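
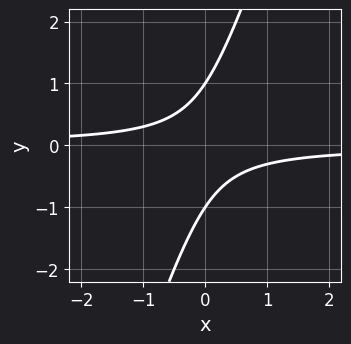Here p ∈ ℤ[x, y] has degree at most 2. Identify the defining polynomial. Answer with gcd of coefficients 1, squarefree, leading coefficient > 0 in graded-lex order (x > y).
First, the degree is 2 — the shape is more complex than any degree-1 curve.
Then, checking where it meets the axes: no x-intercept at any integer in the box; the y-axis gridline crossings are at y ∈ {-1, 1}.
Finally, together with the visible shape, these determine p as stated.

3*x*y - y^2 + 1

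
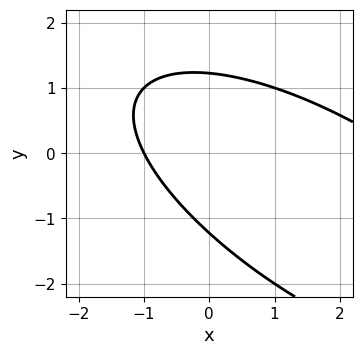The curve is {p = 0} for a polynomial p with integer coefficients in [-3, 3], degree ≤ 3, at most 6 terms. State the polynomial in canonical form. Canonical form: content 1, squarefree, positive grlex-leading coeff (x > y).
x^2 + 2*x*y + 2*y^2 - 2*x - 3

First, deg p = 2. The shape is more complex than any degree-1 curve.
Next, against the integer gridlines: it meets the x-axis at x = -1 (among the integer gridlines).
Finally, these observations pin down the coefficients.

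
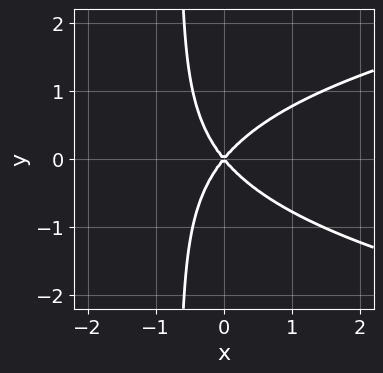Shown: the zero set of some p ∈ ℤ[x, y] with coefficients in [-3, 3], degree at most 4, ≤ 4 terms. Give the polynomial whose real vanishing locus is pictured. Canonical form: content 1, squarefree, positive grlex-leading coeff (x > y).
3*x*y^2 - 3*x^2 + 2*y^2

First, deg p = 3. No degree-2 curve has this shape.
Next, symmetries: mirror symmetry y ↦ −y ⇒ only even powers of y.
Then, from the visible intercepts: it meets the y-axis at y = 0 (among the integer gridlines); one x-axis crossing is at x = 0.
Finally, matching integer coefficients to the picture gives p.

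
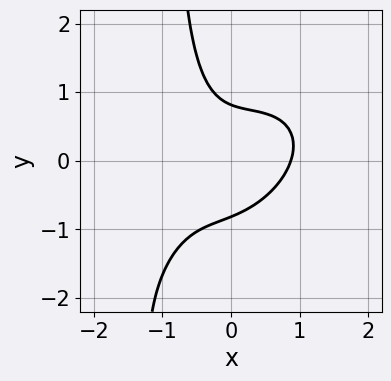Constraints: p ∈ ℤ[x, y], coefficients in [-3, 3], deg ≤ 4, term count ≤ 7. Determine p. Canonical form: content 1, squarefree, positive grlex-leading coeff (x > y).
3*x^3 - 3*x^2*y + 3*x*y^2 + 3*y^2 - 2

First, deg p = 3.
Finally, matching integer coefficients to the picture gives p.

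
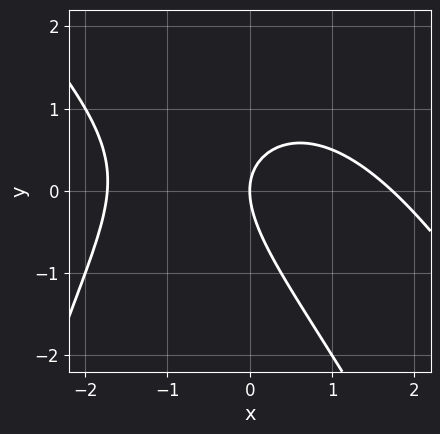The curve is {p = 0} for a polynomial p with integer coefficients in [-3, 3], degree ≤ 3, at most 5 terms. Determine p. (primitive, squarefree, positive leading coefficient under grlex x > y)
First, the degree is 3 — the shape is more complex than any degree-2 curve.
Next, from the visible intercepts: one x-axis crossing is at x = 0; it crosses the y-axis at the gridline y = 0.
Finally, together with the visible shape, these determine p as stated.

x^3 + x^2*y + 2*x*y + 2*y^2 - 3*x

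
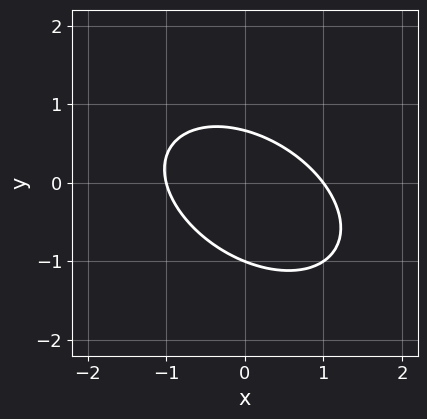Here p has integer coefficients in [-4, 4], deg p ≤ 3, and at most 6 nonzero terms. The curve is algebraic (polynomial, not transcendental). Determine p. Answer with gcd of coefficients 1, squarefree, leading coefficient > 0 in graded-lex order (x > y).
2*x^2 + 2*x*y + 3*y^2 + y - 2

First, the degree is 2 — a generic line meets the curve in up to 2 points.
Next, from the visible intercepts: the x-axis gridline crossings are at x ∈ {-1, 1}; it meets the y-axis at y = -1 (among the integer gridlines).
Finally, putting this together gives p.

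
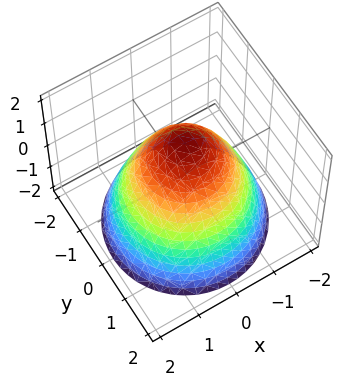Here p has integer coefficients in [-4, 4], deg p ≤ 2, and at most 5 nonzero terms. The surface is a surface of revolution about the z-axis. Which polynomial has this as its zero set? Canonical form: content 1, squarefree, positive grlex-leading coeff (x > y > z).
1. The degree is 2 — no degree-1 surface has this shape.
2. Symmetries: the surface is invariant under rotation about z: p = q(x² + y², z).
3. Against the integer gridlines: a circular section at z = 0 has radius between 1 and 2.
4. These observations pin down the coefficients.

2*x^2 + 2*y^2 + 2*z - 3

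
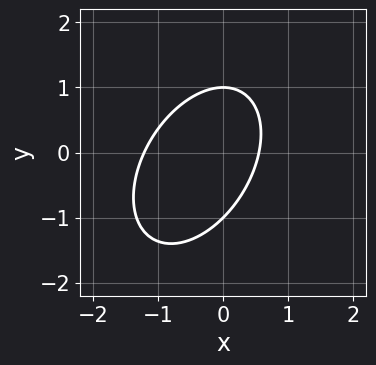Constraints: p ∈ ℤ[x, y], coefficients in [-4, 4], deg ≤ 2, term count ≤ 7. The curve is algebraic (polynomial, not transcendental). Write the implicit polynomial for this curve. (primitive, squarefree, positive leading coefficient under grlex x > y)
First, the degree is 2 — the shape is more complex than any degree-1 curve.
Then, against the integer gridlines: among the integer gridlines, it crosses the y-axis at y ∈ {-1, 1}.
Finally, fitting integer coefficients to these (and the overall shape) gives p.

3*x^2 - 2*x*y + 2*y^2 + 2*x - 2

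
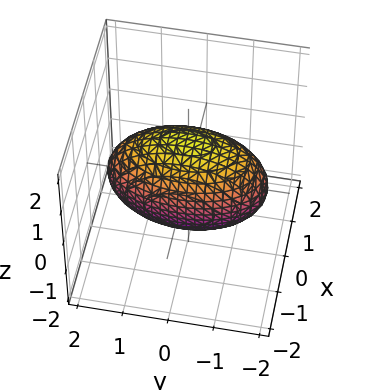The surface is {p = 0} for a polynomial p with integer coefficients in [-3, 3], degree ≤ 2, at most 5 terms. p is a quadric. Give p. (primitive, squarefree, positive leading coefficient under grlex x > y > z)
3*x^2 + y^2 + 2*z^2 - 3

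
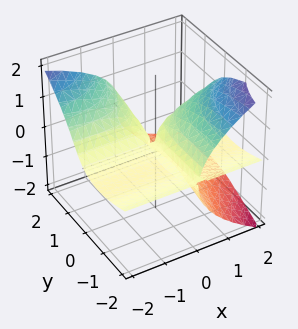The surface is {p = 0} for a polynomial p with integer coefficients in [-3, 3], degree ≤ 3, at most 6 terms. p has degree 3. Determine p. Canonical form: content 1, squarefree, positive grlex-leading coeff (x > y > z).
x*y^2 + 2*x*y*z + 3*z^3 + 2*x*y - 3*x*z

First, degree: the shape is more complex than any degree-2 surface, so deg p = 3.
Then, checking where it meets the axes: every point of the y-axis in the box is on the surface; every point of the x-axis in the box is on the surface; one z-axis crossing is at z = 0.
Finally, putting this together gives p.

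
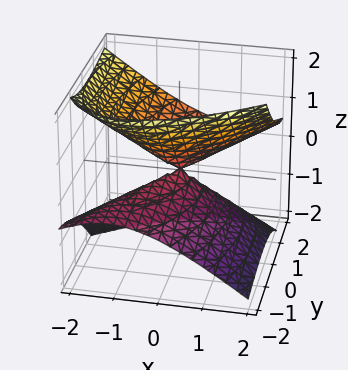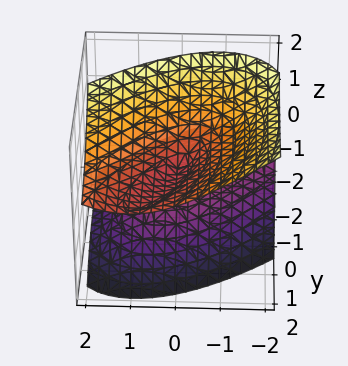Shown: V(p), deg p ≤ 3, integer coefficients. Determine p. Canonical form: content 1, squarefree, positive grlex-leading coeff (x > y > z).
2*x^2 - 2*x*y + y^2 - 3*y*z - 3*z^2

1. The degree is 2 — the shape is more complex than any degree-1 surface.
2. Observable constraints: it meets the z-axis at z = 0 (among the integer gridlines); it meets the y-axis at y = 0 (among the integer gridlines); one x-axis crossing is at x = 0.
3. The integer polynomial consistent with all of this is the stated p.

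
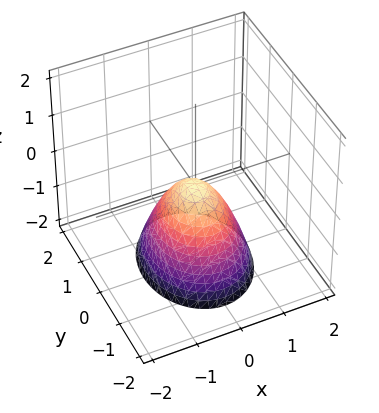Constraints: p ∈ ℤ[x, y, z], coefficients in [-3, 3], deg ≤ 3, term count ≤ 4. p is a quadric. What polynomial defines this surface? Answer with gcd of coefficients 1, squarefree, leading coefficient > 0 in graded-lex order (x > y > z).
(a) Degree: a single bowl opening along one axis; a quadric, so deg p = 2.
(b) Symmetries: mirror symmetry x ↦ −x ⇒ only even powers of x; mirror symmetry y ↦ −y ⇒ only even powers of y.
(c) Reading off the gridlines: one y-axis crossing is at y = 0; one x-axis crossing is at x = 0; it crosses the z-axis at the gridline z = 0.
(d) Fitting integer coefficients to these (and the overall shape) gives p.

3*x^2 + 2*y^2 + 2*z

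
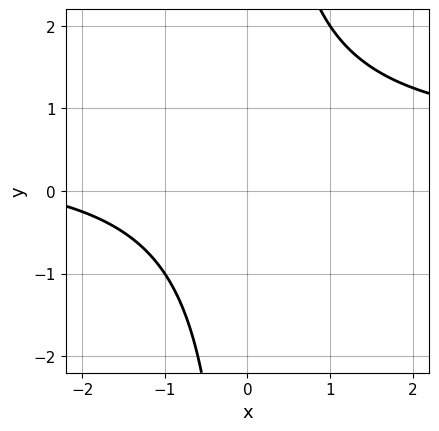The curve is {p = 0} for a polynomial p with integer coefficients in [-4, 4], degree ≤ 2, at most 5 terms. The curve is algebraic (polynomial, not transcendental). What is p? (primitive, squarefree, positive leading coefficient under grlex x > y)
(a) The degree is 2 — no degree-1 curve has this shape.
(b) Observable constraints: it misses every integer gridline on the y-axis; the curve avoids every integer x-axis point in the box.
(c) Matching integer coefficients to the picture gives p.

2*x*y - x - 3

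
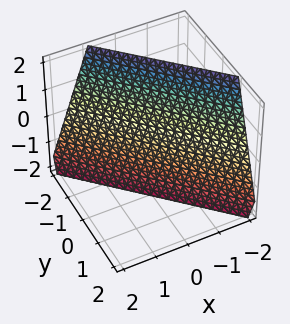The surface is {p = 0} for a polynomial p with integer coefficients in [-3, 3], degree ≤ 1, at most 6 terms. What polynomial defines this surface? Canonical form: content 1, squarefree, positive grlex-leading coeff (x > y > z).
3*x + 3*y + z + 2

deg p = 1. The surface is flat (a plane).
Against the integer gridlines: one z-axis crossing is at z = -2.
Fitting integer coefficients to these (and the overall shape) gives p.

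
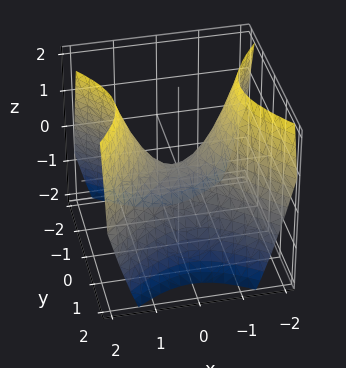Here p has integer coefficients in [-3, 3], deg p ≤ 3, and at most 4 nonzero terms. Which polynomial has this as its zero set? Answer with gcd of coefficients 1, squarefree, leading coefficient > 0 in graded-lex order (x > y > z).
The degree is 2 — a saddle surface; a quadric.
Symmetries: the x ↦ −x reflection is a symmetry, so x appears only in even powers; the y ↦ −y reflection is a symmetry, so y appears only in even powers.
Observable constraints: it crosses the z-axis at the gridline z = 0; it meets the y-axis at y = 0 (among the integer gridlines); one x-axis crossing is at x = 0.
Solving for integer coefficients yields p as stated.

x^2 - y^2 - z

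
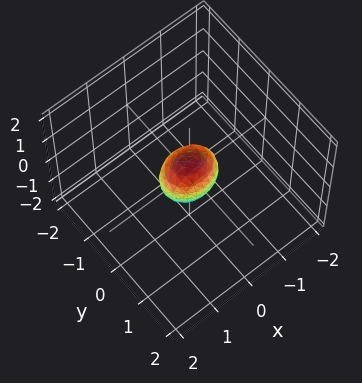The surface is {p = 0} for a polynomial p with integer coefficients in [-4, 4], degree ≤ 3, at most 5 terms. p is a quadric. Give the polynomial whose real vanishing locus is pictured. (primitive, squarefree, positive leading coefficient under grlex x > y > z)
First, the degree is 2 — a closed, bounded, convex surface; a quadric.
Then, symmetries: the x ↦ −x reflection is a symmetry, so x appears only in even powers; the z ↦ −z reflection is a symmetry, so z appears only in even powers; it's symmetric under y → −y, forcing even powers of y.
Finally, putting this together gives p.

2*x^2 + 3*y^2 + 2*z^2 - 1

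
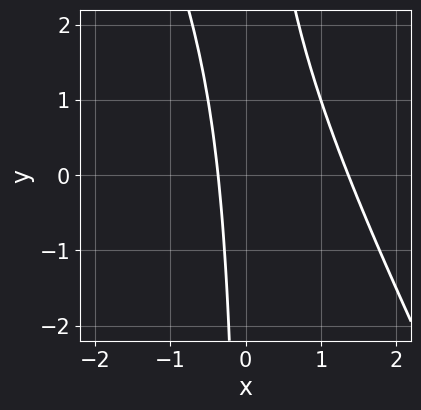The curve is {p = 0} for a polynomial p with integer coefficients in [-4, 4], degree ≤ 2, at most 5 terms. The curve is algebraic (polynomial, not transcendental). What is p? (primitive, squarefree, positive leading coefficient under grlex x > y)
2*x^2 + x*y - 2*x - 1

First, deg p = 2. The shape is more complex than any degree-1 curve.
Then, observable constraints: the curve avoids every integer y-axis point in the box.
Finally, assembling these constraints gives the stated polynomial.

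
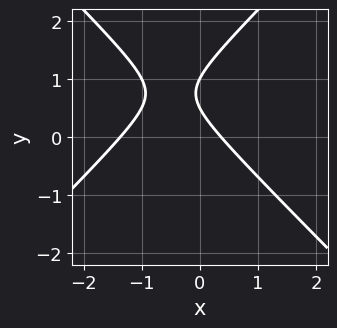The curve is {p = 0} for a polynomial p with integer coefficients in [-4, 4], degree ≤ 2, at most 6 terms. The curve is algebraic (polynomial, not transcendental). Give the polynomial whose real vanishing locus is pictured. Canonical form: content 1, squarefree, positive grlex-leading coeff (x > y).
2*x^2 - 2*y^2 + 2*x + 3*y - 1

1. Degree: no degree-1 curve has this shape, so deg p = 2.
2. Checking where it meets the axes: it meets the y-axis at y = 1 (among the integer gridlines).
3. Solving for integer coefficients yields p as stated.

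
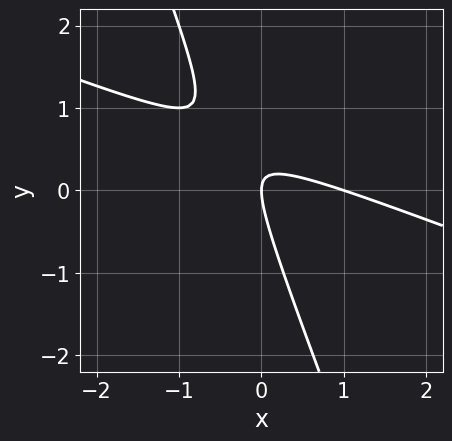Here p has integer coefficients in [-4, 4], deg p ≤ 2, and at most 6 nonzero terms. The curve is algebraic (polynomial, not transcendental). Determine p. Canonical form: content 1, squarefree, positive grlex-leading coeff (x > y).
x^2 + 3*x*y + y^2 - x

First, the degree is 2 — no degree-1 curve has this shape.
Then, from the axis intercepts and sections: it meets the y-axis at y = 0 (among the integer gridlines); the x-axis gridline crossings are at x ∈ {0, 1}.
Finally, the integer polynomial consistent with all of this is the stated p.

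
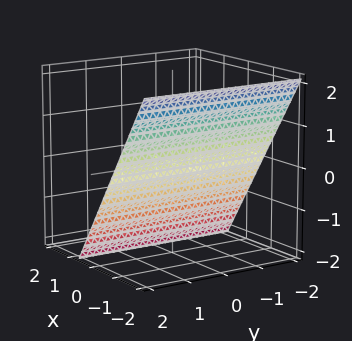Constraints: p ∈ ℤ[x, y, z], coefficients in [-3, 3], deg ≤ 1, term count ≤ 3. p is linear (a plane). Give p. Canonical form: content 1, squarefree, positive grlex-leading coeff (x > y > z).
3*x + 2*z + 2

First, the degree is 1 — every cross-section is a straight line — this is a plane.
Then, against the integer gridlines: it misses every integer gridline on the y-axis; it crosses the z-axis at the gridline z = -1.
Finally, together with the visible shape, these determine p as stated.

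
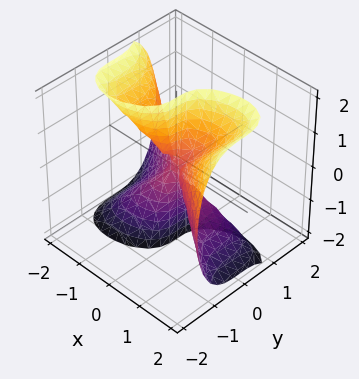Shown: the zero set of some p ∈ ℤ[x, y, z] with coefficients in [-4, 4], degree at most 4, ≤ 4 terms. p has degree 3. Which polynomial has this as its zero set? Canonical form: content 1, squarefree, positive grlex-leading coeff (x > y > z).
x^3 - x*z^2 + 3*y^3

(a) The degree is 3 — a generic line meets the surface in up to 3 points.
(b) Reading off the gridlines: one y-axis crossing is at y = 0; it crosses the x-axis at the gridline x = 0; the visible z-axis segment lies entirely on the surface.
(c) Matching integer coefficients to the picture gives p.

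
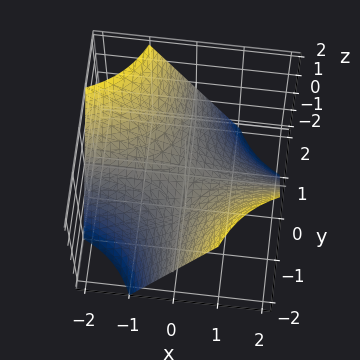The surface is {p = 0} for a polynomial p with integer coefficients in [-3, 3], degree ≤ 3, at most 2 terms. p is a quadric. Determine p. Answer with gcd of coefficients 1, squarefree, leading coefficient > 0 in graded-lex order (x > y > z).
x*y + z

1. The degree is 2 — a saddle surface; a quadric.
2. From the axis intercepts and sections: the visible x-axis segment lies entirely on the surface; it meets the z-axis at z = 0 (among the integer gridlines); every point of the y-axis in the box is on the surface.
3. Together with the visible shape, these determine p as stated.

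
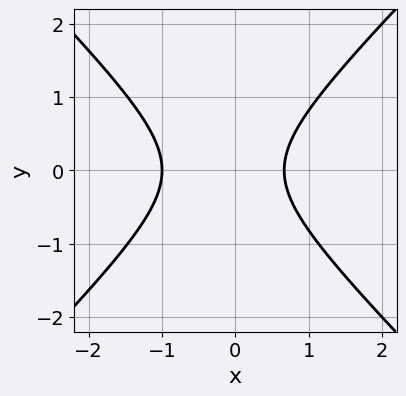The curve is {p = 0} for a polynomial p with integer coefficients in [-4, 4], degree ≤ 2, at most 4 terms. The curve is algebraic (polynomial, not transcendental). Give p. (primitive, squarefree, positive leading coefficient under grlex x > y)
The degree is 2 — a generic line meets the curve in up to 2 points.
Symmetries: the y ↦ −y reflection is a symmetry, so y appears only in even powers.
From the visible intercepts: no y-intercept at any integer in the box; it crosses the x-axis at the gridline x = -1.
Solving for integer coefficients yields p as stated.

3*x^2 - 3*y^2 + x - 2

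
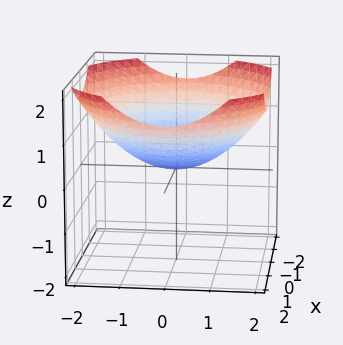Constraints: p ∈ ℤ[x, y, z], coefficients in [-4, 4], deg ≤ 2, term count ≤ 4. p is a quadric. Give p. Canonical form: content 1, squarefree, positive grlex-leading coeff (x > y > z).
(a) deg p = 2. A single bowl opening along one axis; a quadric.
(b) Symmetries: every cross-section ⟂ z is a circle, so x, y appear only via x² + y².
(c) Against the integer gridlines: one x-axis crossing is at x = 0; it meets the z-axis at z = 0 (among the integer gridlines); a circular section at z = 1 has radius between 1 and 2.
(d) Matching integer coefficients to the picture gives p.

x^2 + y^2 - 3*z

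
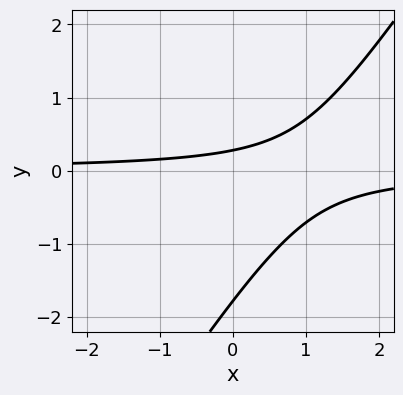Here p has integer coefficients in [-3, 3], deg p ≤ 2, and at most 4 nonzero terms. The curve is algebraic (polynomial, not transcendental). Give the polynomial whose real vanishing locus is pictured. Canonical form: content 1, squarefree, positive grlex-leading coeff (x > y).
3*x*y - 2*y^2 - 3*y + 1

First, deg p = 2. No degree-1 curve has this shape.
Next, reading off the gridlines: it misses every integer gridline on the x-axis.
Finally, the integer polynomial consistent with all of this is the stated p.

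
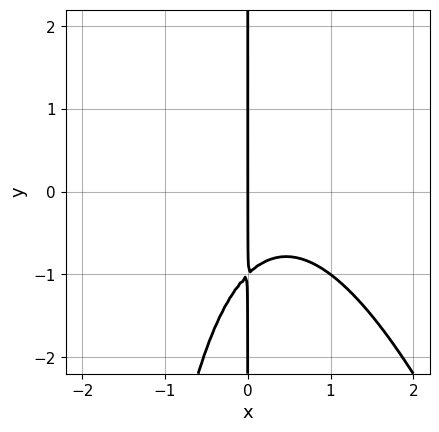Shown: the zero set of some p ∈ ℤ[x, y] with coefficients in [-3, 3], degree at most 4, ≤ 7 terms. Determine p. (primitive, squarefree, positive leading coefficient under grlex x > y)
3*x^3 + x^2*y - 2*x^2 + 3*x*y + 3*x

deg p = 3. A generic line meets the curve in up to 3 points.
Reading off the gridlines: one x-axis crossing is at x = 0; every point of the y-axis in the box is on the curve.
Putting this together gives p.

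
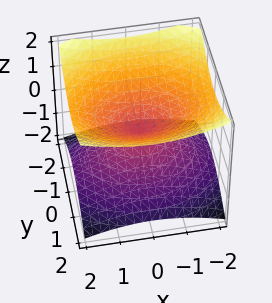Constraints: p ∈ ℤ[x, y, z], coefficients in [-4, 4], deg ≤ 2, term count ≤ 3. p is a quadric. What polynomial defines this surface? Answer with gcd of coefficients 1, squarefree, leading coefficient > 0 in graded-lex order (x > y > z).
(a) Degree: two nappes meeting at a single point; a quadric, so deg p = 2.
(b) Symmetries: the z ↦ −z reflection is a symmetry, so z appears only in even powers; it's symmetric under x → −x, forcing even powers of x; the y ↦ −y reflection is a symmetry, so y appears only in even powers.
(c) Observable constraints: it meets the z-axis at z = 0 (among the integer gridlines); one y-axis crossing is at y = 0.
(d) Matching integer coefficients to the picture gives p.

x^2 + 2*y^2 - 3*z^2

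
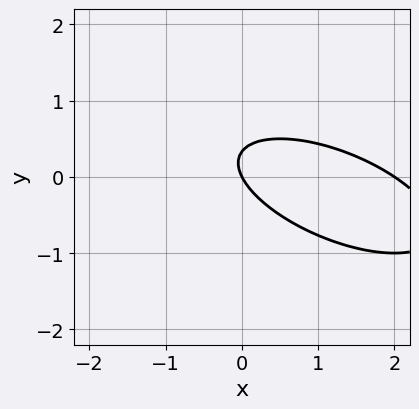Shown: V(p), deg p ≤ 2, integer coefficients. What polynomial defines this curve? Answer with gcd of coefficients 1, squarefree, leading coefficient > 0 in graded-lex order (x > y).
(a) The degree is 2 — no degree-1 curve has this shape.
(b) From the visible intercepts: the x-axis gridline crossings are at x ∈ {0, 2}; one y-axis crossing is at y = 0.
(c) These observations pin down the coefficients.

x^2 + 2*x*y + 3*y^2 - 2*x - y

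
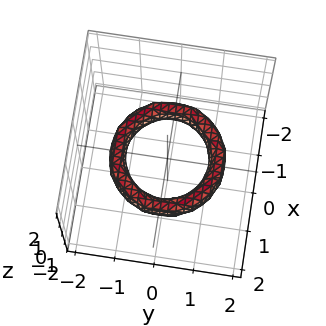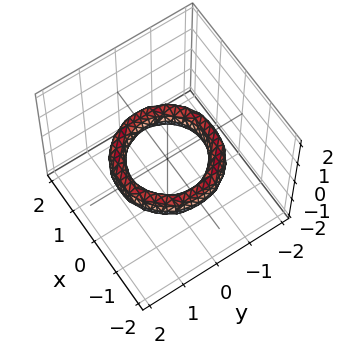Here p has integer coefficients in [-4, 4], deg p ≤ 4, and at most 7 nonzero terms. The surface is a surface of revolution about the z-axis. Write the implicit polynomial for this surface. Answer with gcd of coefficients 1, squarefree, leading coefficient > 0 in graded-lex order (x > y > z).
x^4 + 2*x^2*y^2 + y^4 - 3*x^2 - 3*y^2 + 2*z^2 + 2

First, deg p = 4. A generic line meets the surface in up to 4 points.
Next, symmetry: the z-axis is an axis of rotation, so x and y enter only as x² + y².
Next, reading off the gridlines: among the integer gridlines, it crosses the y-axis at y ∈ {-1, 1}; it misses every integer gridline on the z-axis; a circular section at z = 0 has radius exactly 1; the x-axis gridline crossings are at x ∈ {-1, 1}.
Finally, fitting integer coefficients to these (and the overall shape) gives p.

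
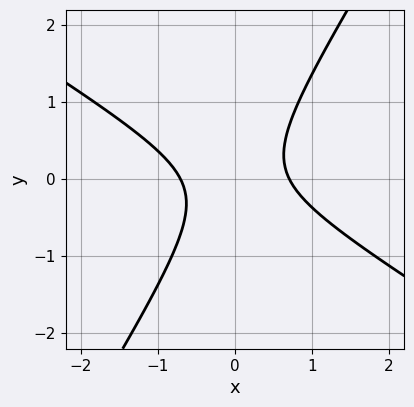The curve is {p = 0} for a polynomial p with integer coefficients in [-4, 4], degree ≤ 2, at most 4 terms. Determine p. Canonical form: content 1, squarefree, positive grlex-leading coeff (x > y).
First, the degree is 2 — no degree-1 curve has this shape.
Then, observable constraints: no y-intercept at any integer in the box.
Finally, assembling these constraints gives the stated polynomial.

2*x^2 + 2*x*y - 2*y^2 - 1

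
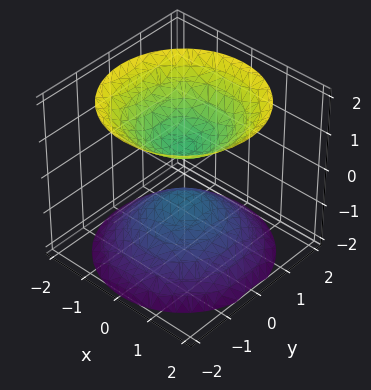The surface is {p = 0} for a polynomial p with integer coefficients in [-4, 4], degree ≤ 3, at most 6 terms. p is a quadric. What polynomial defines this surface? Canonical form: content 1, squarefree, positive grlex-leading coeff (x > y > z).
First, I count 2 distinct pieces. They look like related sheets of one shape, so recover p as a whole.
Then, the degree is 2 — two separate bowl-shaped sheets opening away from each other; a quadric.
Next, symmetries: mirror symmetry z ↦ −z ⇒ only even powers of z; rotational symmetry about the z-axis ⇒ p depends on x, y only through x² + y².
Then, observable constraints: a circular section at z = -1 has radius between 0 and 1; it misses every integer gridline on the x-axis; the surface avoids every integer y-axis point in the box.
Finally, matching integer coefficients to the picture gives p.

2*x^2 + 2*y^2 - 2*z^2 + 1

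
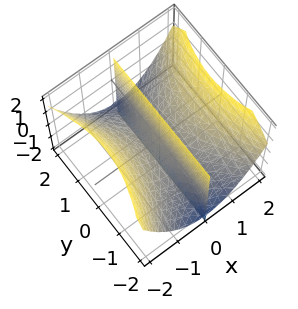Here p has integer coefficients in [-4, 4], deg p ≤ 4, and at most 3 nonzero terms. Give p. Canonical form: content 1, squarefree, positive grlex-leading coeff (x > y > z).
2*x^3 - x*y^2 - 3*x*z

1. I count 2 distinct pieces. They look like related sheets of one shape, so recover p as a whole.
2. The degree is 3 — the shape is more complex than any degree-2 surface.
3. Reading off the gridlines: it crosses the x-axis at the gridline x = 0; the visible y-axis segment lies entirely on the surface; every point of the z-axis in the box is on the surface.
4. Solving for integer coefficients yields p as stated.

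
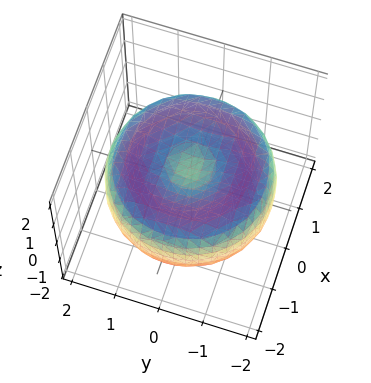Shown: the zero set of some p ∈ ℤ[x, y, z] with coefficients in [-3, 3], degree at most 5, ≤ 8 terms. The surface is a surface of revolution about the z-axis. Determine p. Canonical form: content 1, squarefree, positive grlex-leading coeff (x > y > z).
(a) Degree: no degree-3 surface has this shape, so deg p = 4.
(b) Symmetries: the z-axis is an axis of rotation, so x and y enter only as x² + y².
(c) Reading off the gridlines: a circular section at z = -1 has radius exactly 1.
(d) Solving for integer coefficients yields p as stated.

x^4 + 2*x^2*y^2 + y^4 - 3*x^2 - 3*y^2 + 3*z^2 - 1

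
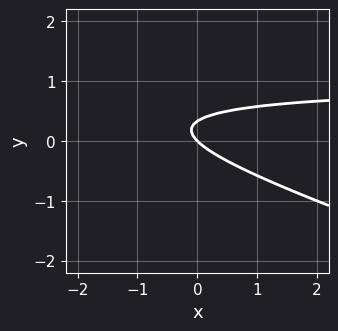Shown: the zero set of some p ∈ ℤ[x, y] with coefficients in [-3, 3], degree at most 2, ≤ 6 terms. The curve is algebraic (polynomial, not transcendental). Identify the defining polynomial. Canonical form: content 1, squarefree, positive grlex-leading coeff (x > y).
(a) deg p = 2. The shape is more complex than any degree-1 curve.
(b) Checking where it meets the axes: it crosses the x-axis at the gridline x = 0; one y-axis crossing is at y = 0.
(c) Assembling these constraints gives the stated polynomial.

x*y + 3*y^2 - x - y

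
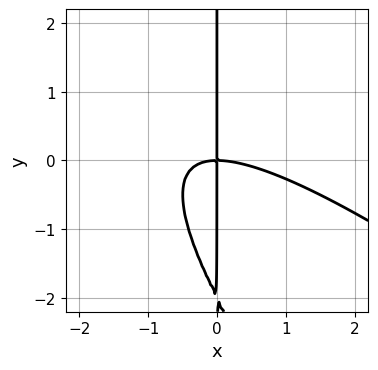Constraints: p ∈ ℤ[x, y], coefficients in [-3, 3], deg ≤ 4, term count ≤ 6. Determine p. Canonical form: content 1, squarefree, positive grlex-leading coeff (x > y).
1. deg p = 3. A generic line meets the curve in up to 3 points.
2. Checking where it meets the axes: it meets the x-axis at x = 0 (among the integer gridlines); every point of the y-axis in the box is on the curve.
3. These observations pin down the coefficients.

x^3 + 2*x^2*y + x*y^2 + 2*x*y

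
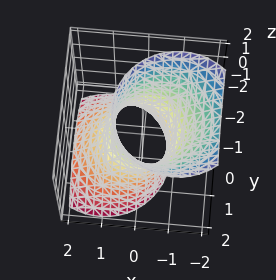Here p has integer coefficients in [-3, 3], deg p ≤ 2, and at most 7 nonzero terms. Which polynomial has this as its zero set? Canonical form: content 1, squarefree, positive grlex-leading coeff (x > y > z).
deg p = 2. A generic line meets the surface in up to 2 points.
Checking where it meets the axes: the y-axis gridline crossings are at y ∈ {-1, 1}; among the integer gridlines, it crosses the x-axis at x ∈ {-1, 1}; the surface avoids every integer z-axis point in the box.
These observations pin down the coefficients.

3*x^2 + 3*x*z + 3*y^2 - z^2 - 3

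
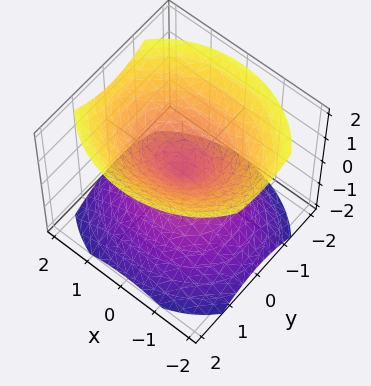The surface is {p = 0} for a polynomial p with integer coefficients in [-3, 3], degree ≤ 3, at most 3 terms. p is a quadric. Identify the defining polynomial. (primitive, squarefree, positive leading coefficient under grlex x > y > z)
There are 2 components. They look like related sheets of one shape, so recover p as a whole.
The degree is 2 — a double cone through the origin; a quadric.
Symmetries: the x ↦ −x reflection is a symmetry, so x appears only in even powers; the z ↦ −z reflection is a symmetry, so z appears only in even powers; the y ↦ −y reflection is a symmetry, so y appears only in even powers.
Reading off the gridlines: one y-axis crossing is at y = 0; it crosses the z-axis at the gridline z = 0.
Solving for integer coefficients yields p as stated.

2*x^2 + 3*y^2 - 3*z^2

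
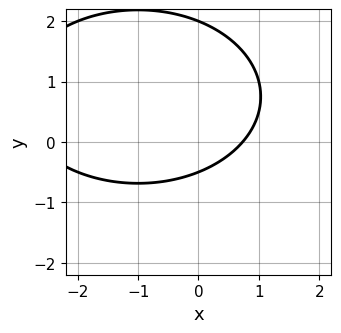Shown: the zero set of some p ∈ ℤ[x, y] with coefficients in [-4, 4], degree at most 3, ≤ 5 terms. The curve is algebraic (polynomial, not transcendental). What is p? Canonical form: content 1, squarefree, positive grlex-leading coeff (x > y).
x^2 + 2*y^2 + 2*x - 3*y - 2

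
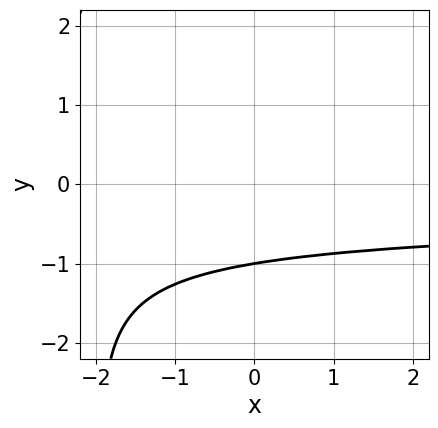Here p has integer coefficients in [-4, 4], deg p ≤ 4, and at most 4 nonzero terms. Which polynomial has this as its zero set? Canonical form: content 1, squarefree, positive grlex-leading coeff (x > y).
First, the degree is 4 — no degree-3 curve has this shape.
Next, checking where it meets the axes: it crosses the y-axis at the gridline y = -1; no x-intercept at any integer in the box.
Finally, these observations pin down the coefficients.

x*y^3 + 2*y^3 + 2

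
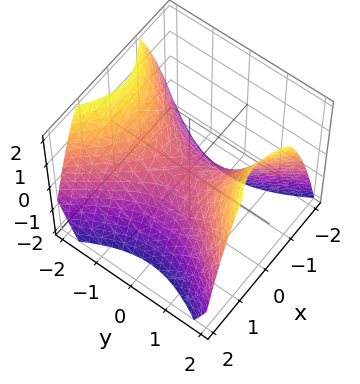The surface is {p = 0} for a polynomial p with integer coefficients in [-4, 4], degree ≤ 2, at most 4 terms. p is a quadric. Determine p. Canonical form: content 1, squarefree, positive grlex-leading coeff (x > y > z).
3*x^2 - 2*y^2 + 3*z

First, deg p = 2.
Next, symmetries: mirror symmetry y ↦ −y ⇒ only even powers of y; it's symmetric under x → −x, forcing even powers of x.
Next, against the integer gridlines: it meets the z-axis at z = 0 (among the integer gridlines); it meets the x-axis at x = 0 (among the integer gridlines).
Finally, these observations pin down the coefficients.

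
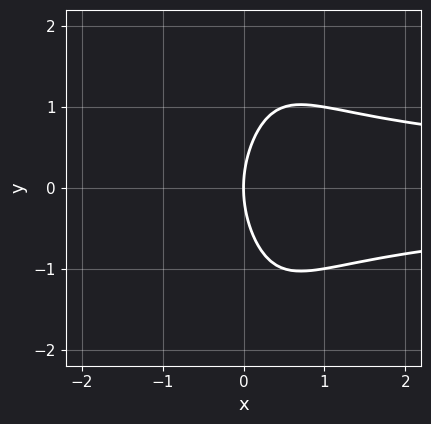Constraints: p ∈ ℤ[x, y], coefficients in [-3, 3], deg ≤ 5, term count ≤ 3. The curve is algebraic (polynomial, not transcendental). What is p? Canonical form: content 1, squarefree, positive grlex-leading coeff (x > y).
(a) Degree: a generic line meets the curve in up to 4 points, so deg p = 4.
(b) Symmetries: it's symmetric under y → −y, forcing even powers of y.
(c) Reading off the gridlines: it crosses the y-axis at the gridline y = 0; one x-axis crossing is at x = 0.
(d) The integer polynomial consistent with all of this is the stated p.

2*x^2*y^2 + y^2 - 3*x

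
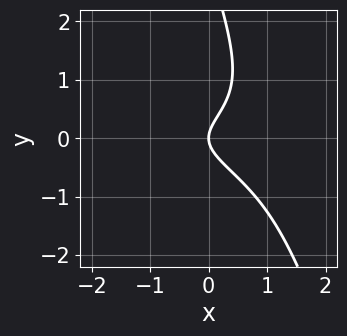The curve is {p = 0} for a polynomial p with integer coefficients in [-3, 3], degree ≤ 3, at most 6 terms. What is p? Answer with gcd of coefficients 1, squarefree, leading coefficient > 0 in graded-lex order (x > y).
3*x*y^2 + y^3 - 3*y^2 + 2*x

1. deg p = 3. The shape is more complex than any degree-2 curve.
2. Reading off the gridlines: it meets the x-axis at x = 0 (among the integer gridlines); it crosses the y-axis at the gridline y = 0.
3. Putting this together gives p.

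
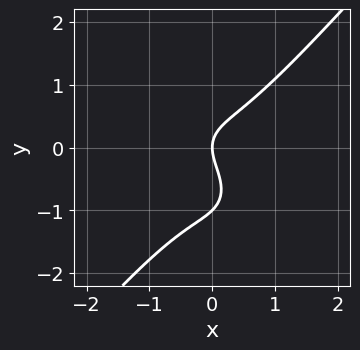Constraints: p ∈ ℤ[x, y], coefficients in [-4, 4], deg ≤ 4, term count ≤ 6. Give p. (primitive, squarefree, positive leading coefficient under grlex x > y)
3*x^3 - 2*y^3 - 2*y^2 + 2*x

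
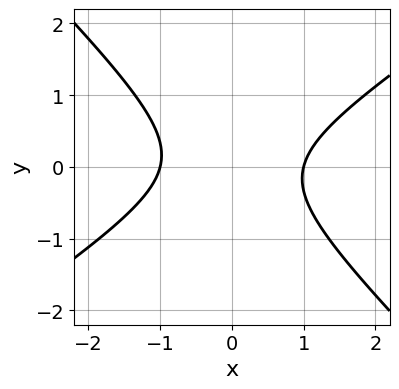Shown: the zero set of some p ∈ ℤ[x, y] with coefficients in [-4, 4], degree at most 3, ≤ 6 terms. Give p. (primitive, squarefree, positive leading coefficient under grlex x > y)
2*x^2 - x*y - 3*y^2 - 2

1. Degree: a generic line meets the curve in up to 2 points, so deg p = 2.
2. Against the integer gridlines: it misses every integer gridline on the y-axis; among the integer gridlines, it crosses the x-axis at x ∈ {-1, 1}.
3. Putting this together gives p.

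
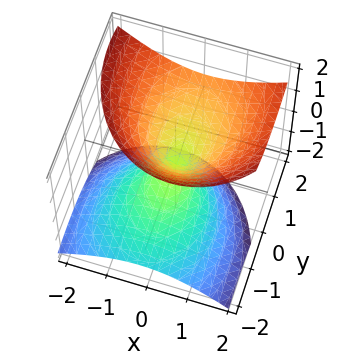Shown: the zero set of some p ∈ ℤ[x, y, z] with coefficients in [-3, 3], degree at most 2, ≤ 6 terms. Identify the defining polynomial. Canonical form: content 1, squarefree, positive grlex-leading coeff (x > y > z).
3*x^2 - x*z + 2*y^2 - 3*y*z - 3*z^2

1. The degree is 2 — the shape is more complex than any degree-1 surface.
2. Observable constraints: it crosses the z-axis at the gridline z = 0; it crosses the y-axis at the gridline y = 0; it crosses the x-axis at the gridline x = 0.
3. Putting this together gives p.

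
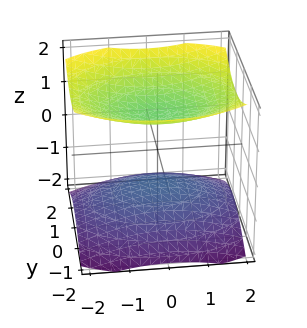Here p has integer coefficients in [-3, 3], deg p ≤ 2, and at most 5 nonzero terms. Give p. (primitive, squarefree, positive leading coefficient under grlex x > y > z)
x^2 + 2*y^2 - 3*z^2 + 3

First, there are 2 components. Treating them together as one polynomial.
Then, the degree is 2 — two sheets facing apart; a quadric.
Then, symmetries: the x ↦ −x reflection is a symmetry, so x appears only in even powers; the z ↦ −z reflection is a symmetry, so z appears only in even powers; it's symmetric under y → −y, forcing even powers of y.
Next, checking where it meets the axes: no y-intercept at any integer in the box; no x-intercept at any integer in the box.
Finally, matching integer coefficients to the picture gives p. Check: (0, 0, -1) on the z-axis lies on the surface, and p(0, 0, -1) = 0. ✓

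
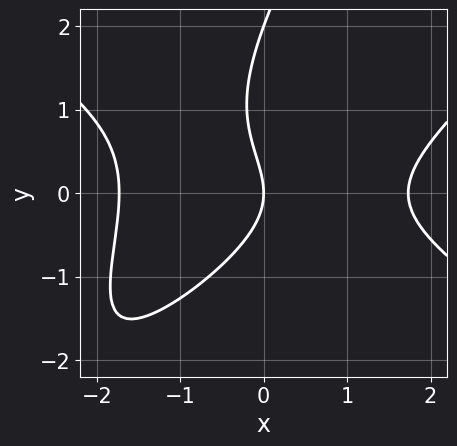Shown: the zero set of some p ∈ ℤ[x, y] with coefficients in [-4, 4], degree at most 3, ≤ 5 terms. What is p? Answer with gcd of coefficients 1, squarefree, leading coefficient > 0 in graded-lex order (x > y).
x^3 - 2*x*y^2 + y^3 - 2*y^2 - 3*x

1. deg p = 3.
2. Observable constraints: one x-axis crossing is at x = 0; the y-axis gridline crossings are at y ∈ {0, 2}.
3. These observations pin down the coefficients.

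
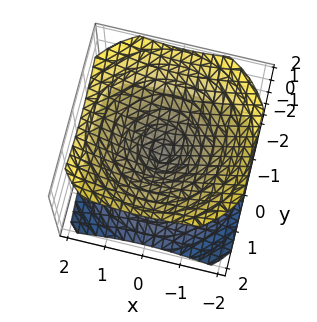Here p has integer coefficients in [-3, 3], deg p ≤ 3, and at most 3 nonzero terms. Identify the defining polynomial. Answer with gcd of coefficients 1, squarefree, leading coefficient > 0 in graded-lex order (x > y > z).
(a) The picture has 2 separate pieces.
(b) deg p = 2.
(c) Symmetries: the z-axis is an axis of rotation, so x and y enter only as x² + y²; it's symmetric under z → −z, forcing even powers of z.
(d) From the visible intercepts: one x-axis crossing is at x = 0; it crosses the y-axis at the gridline y = 0; it crosses the z-axis at the gridline z = 0.
(e) Putting this together gives p.

2*x^2 + 2*y^2 - 3*z^2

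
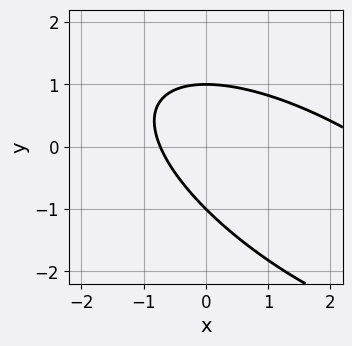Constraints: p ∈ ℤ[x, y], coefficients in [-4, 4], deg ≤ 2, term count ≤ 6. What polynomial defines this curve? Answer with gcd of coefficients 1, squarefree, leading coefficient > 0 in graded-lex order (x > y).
(a) The degree is 2 — no degree-1 curve has this shape.
(b) From the visible intercepts: the y-axis gridline crossings are at y ∈ {-1, 1}.
(c) Matching integer coefficients to the picture gives p.

x^2 + 2*x*y + 2*y^2 - 2*x - 2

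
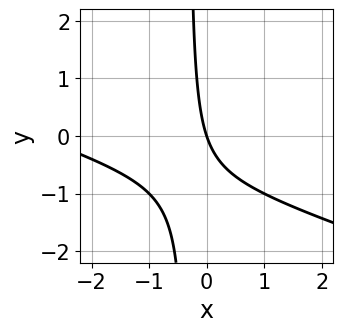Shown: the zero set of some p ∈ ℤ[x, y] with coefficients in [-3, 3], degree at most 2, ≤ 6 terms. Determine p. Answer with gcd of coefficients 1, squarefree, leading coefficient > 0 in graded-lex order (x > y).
(a) deg p = 2. No degree-1 curve has this shape.
(b) Reading off the gridlines: one x-axis crossing is at x = 0; it meets the y-axis at y = 0 (among the integer gridlines).
(c) Assembling these constraints gives the stated polynomial.

x^2 + 3*x*y + 3*x + y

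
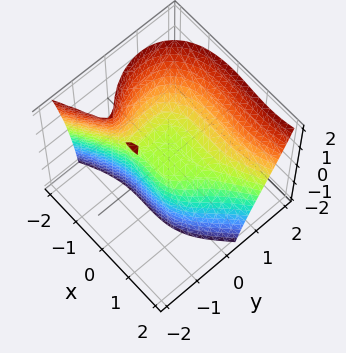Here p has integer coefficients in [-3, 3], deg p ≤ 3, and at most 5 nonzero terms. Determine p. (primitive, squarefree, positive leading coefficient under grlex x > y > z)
x^3 - x^2*y - 2*y^3 + 3*y*z + 2*z

1. The degree is 3 — a generic line meets the surface in up to 3 points.
2. Reading off the gridlines: one z-axis crossing is at z = 0; one y-axis crossing is at y = 0.
3. Assembling these constraints gives the stated polynomial.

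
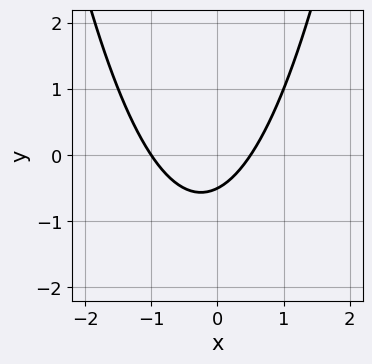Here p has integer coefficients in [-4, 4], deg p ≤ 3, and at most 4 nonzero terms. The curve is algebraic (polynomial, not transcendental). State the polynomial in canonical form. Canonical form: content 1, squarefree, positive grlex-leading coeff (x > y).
1. Degree: no degree-1 curve has this shape, so deg p = 2.
2. Against the integer gridlines: it crosses the x-axis at the gridline x = -1.
3. Together with the visible shape, these determine p as stated.

2*x^2 + x - 2*y - 1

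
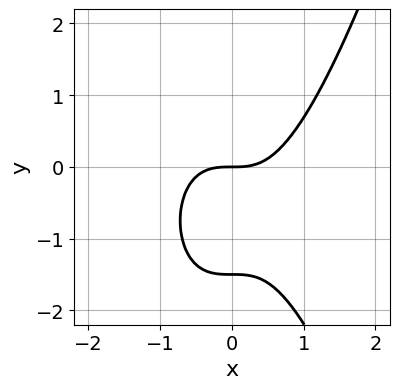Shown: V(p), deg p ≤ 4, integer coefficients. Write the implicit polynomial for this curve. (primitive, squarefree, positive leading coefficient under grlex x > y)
3*x^3 - 2*y^2 - 3*y

1. Degree: a generic line meets the curve in up to 3 points, so deg p = 3.
2. Against the integer gridlines: it crosses the y-axis at the gridline y = 0; one x-axis crossing is at x = 0.
3. Fitting integer coefficients to these (and the overall shape) gives p.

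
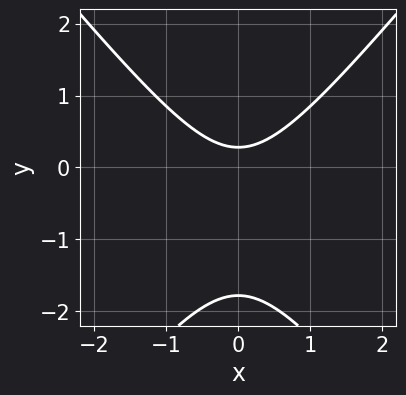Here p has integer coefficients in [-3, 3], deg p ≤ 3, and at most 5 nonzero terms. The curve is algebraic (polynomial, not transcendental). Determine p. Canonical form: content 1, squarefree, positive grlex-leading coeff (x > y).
3*x^2 - 2*y^2 - 3*y + 1

Degree: no degree-1 curve has this shape, so deg p = 2.
Symmetries: it's symmetric under x → −x, forcing even powers of x.
Reading off the gridlines: no x-intercept at any integer in the box.
Fitting integer coefficients to these (and the overall shape) gives p.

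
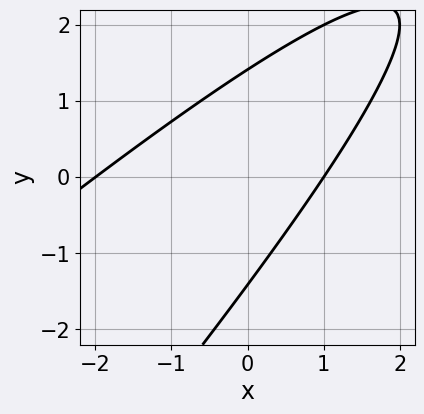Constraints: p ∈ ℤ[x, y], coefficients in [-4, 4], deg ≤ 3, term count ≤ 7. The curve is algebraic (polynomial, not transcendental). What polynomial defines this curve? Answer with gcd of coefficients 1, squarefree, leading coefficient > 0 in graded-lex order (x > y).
x^2 - 2*x*y + y^2 + x - 2

(a) deg p = 2. A generic line meets the curve in up to 2 points.
(b) From the visible intercepts: the x-axis gridline crossings are at x ∈ {-2, 1}.
(c) Solving for integer coefficients yields p as stated.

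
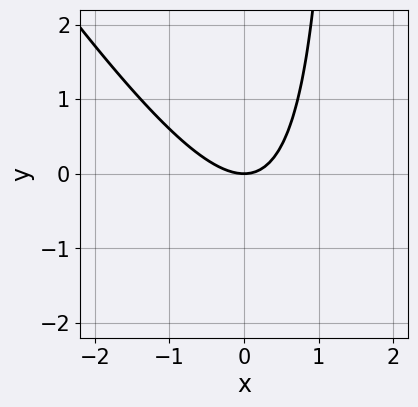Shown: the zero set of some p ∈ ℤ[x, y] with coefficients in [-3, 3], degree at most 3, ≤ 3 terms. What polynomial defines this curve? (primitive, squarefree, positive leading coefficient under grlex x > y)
3*x^2 + 2*x*y - 3*y

1. The degree is 2 — the shape is more complex than any degree-1 curve.
2. From the visible intercepts: it crosses the y-axis at the gridline y = 0; one x-axis crossing is at x = 0.
3. Solving for integer coefficients yields p as stated.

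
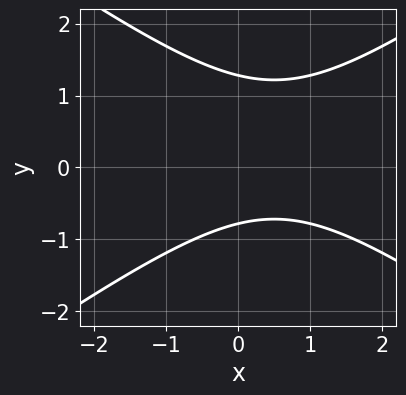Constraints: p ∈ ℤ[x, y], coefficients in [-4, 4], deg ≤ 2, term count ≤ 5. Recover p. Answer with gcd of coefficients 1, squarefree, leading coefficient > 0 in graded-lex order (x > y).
x^2 - 2*y^2 - x + y + 2

1. The degree is 2 — no degree-1 curve has this shape.
2. Reading off the gridlines: it misses every integer gridline on the x-axis.
3. These observations pin down the coefficients.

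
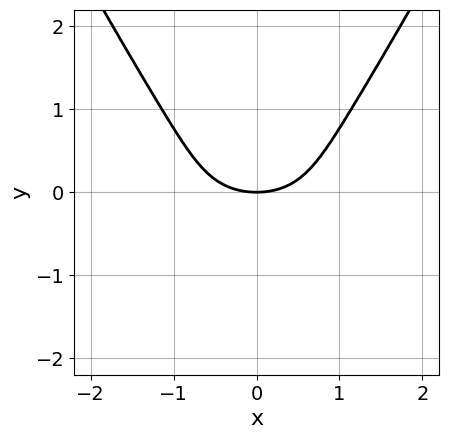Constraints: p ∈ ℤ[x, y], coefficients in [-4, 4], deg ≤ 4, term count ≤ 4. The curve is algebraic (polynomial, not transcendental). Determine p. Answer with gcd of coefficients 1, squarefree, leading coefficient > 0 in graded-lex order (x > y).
deg p = 4. A generic line meets the curve in up to 4 points.
Symmetries: the x ↦ −x reflection is a symmetry, so x appears only in even powers.
From the visible intercepts: one x-axis crossing is at x = 0; it crosses the y-axis at the gridline y = 0.
Together with the visible shape, these determine p as stated.

x^4 - y^3 + x^2 - 2*y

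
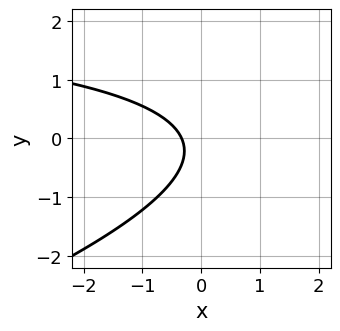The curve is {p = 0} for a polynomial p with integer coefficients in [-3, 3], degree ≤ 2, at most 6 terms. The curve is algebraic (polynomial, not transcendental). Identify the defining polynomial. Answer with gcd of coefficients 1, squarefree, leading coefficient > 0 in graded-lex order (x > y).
x*y - 3*y^2 - 3*x - y - 1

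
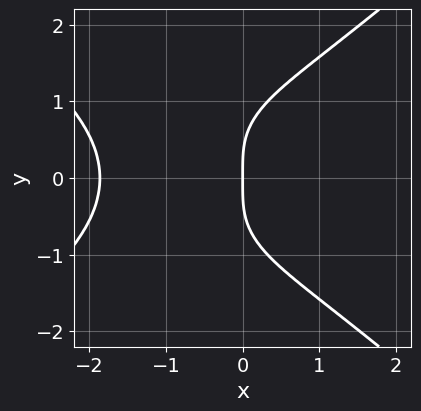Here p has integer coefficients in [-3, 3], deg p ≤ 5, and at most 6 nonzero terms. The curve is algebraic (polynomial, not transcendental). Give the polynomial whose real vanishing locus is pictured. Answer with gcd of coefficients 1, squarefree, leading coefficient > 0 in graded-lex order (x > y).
x^4 - 2*y^4 + x^3 + 3*x*y^2 + 3*x

Degree: no degree-3 curve has this shape, so deg p = 4.
Symmetries: the y ↦ −y reflection is a symmetry, so y appears only in even powers.
From the axis intercepts and sections: it crosses the x-axis at the gridline x = 0; it crosses the y-axis at the gridline y = 0.
The integer polynomial consistent with all of this is the stated p.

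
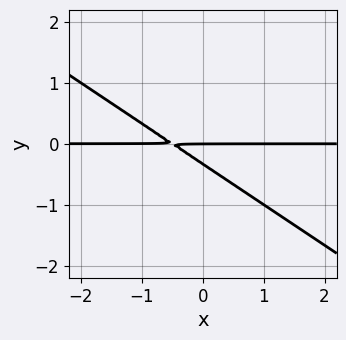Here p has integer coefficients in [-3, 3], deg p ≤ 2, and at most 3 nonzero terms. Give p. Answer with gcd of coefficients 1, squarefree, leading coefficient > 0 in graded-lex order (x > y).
2*x*y + 3*y^2 + y

(a) deg p = 2. The shape is more complex than any degree-1 curve.
(b) Checking where it meets the axes: the visible x-axis segment lies entirely on the curve; it meets the y-axis at y = 0 (among the integer gridlines).
(c) Together with the visible shape, these determine p as stated.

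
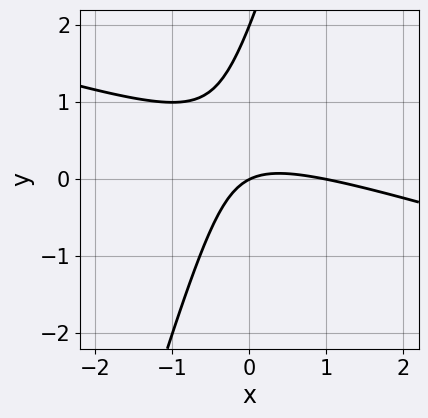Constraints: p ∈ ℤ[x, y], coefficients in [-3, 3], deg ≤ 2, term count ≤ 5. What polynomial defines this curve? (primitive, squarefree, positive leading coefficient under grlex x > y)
1. deg p = 2. A generic line meets the curve in up to 2 points.
2. Against the integer gridlines: the x-axis gridline crossings are at x ∈ {0, 1}; the y-axis gridline crossings are at y ∈ {0, 2}.
3. Fitting integer coefficients to these (and the overall shape) gives p.

x^2 + 3*x*y - y^2 - x + 2*y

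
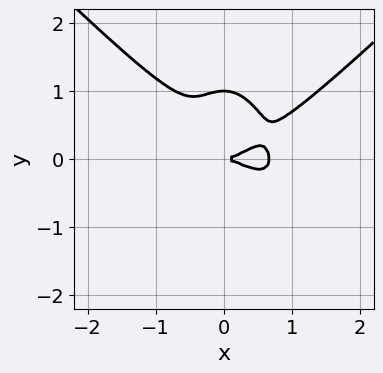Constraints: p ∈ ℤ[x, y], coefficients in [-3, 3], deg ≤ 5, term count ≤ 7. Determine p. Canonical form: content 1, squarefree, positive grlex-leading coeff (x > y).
1. Degree: a generic line meets the curve in up to 4 points, so deg p = 4.
2. Against the integer gridlines: it meets the x-axis at x = 0 (among the integer gridlines); among the integer gridlines, it crosses the y-axis at y ∈ {0, 1}.
3. Putting this together gives p.

3*x^4 - 3*x^2*y^2 - 2*x^3 - 3*y^3 + 3*y^2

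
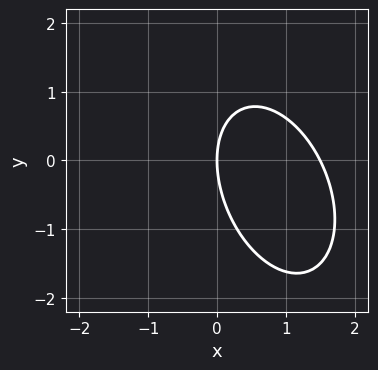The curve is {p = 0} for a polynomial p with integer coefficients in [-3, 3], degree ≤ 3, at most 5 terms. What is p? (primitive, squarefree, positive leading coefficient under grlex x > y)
First, deg p = 2. The shape is more complex than any degree-1 curve.
Then, against the integer gridlines: one y-axis crossing is at y = 0; it meets the x-axis at x = 0 (among the integer gridlines).
Finally, fitting integer coefficients to these (and the overall shape) gives p.

2*x^2 + x*y + y^2 - 3*x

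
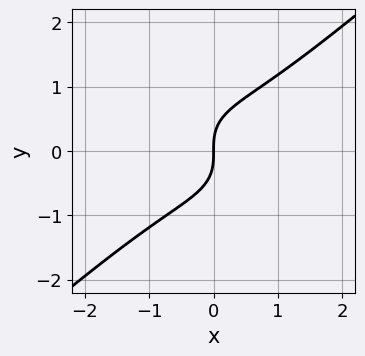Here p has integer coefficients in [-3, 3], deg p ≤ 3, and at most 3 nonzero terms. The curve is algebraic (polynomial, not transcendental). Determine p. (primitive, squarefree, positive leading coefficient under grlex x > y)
2*x^3 - 3*y^3 + 3*x

1. The degree is 3 — a generic line meets the curve in up to 3 points.
2. Reading off the gridlines: it crosses the x-axis at the gridline x = 0; it meets the y-axis at y = 0 (among the integer gridlines).
3. These observations pin down the coefficients.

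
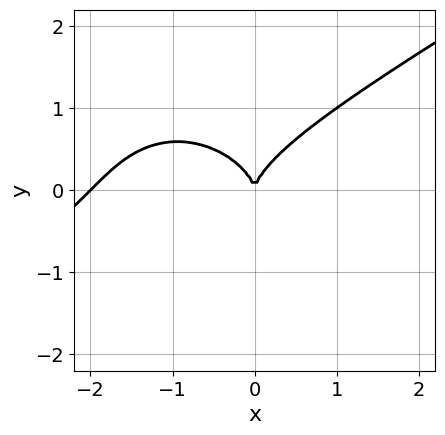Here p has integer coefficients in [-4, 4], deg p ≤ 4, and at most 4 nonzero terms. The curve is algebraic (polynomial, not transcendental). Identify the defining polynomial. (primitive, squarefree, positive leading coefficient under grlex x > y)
1. The degree is 3 — the shape is more complex than any degree-2 curve.
2. Against the integer gridlines: it meets the y-axis at y = 0 (among the integer gridlines); among the integer gridlines, it crosses the x-axis at x ∈ {-2, 0}.
3. Together with the visible shape, these determine p as stated.

x^3 - x^2*y - 2*y^3 + 2*x^2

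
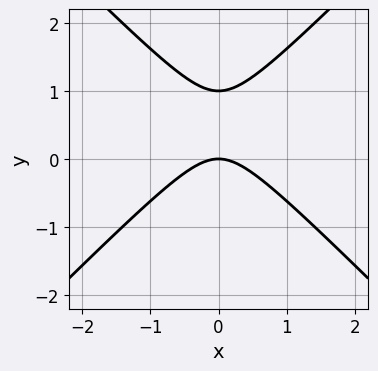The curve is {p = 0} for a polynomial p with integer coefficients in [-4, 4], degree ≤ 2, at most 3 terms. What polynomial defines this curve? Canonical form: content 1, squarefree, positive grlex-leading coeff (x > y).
x^2 - y^2 + y

Degree: a generic line meets the curve in up to 2 points, so deg p = 2.
Symmetries: it's symmetric under x → −x, forcing even powers of x.
Against the integer gridlines: the y-axis gridline crossings are at y ∈ {0, 1}; it crosses the x-axis at the gridline x = 0.
The integer polynomial consistent with all of this is the stated p.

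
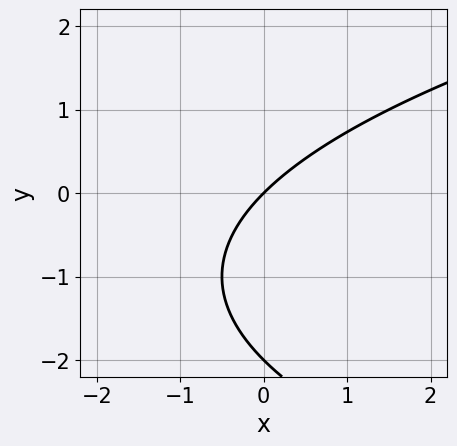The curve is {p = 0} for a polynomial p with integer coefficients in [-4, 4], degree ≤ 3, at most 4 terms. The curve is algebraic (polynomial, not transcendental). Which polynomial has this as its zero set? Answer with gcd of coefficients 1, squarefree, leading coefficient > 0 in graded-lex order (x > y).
The degree is 2 — no degree-1 curve has this shape.
Against the integer gridlines: it meets the x-axis at x = 0 (among the integer gridlines); among the integer gridlines, it crosses the y-axis at y ∈ {-2, 0}.
Fitting integer coefficients to these (and the overall shape) gives p.

y^2 - 2*x + 2*y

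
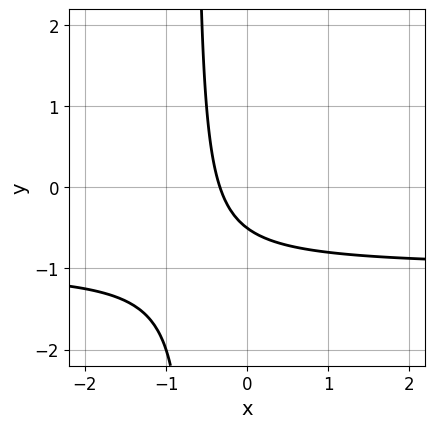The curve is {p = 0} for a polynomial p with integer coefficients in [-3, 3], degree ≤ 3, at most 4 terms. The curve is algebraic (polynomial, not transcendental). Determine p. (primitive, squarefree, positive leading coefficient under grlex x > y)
3*x*y + 3*x + 2*y + 1

First, deg p = 2. A generic line meets the curve in up to 2 points.
Finally, the integer polynomial consistent with all of this is the stated p.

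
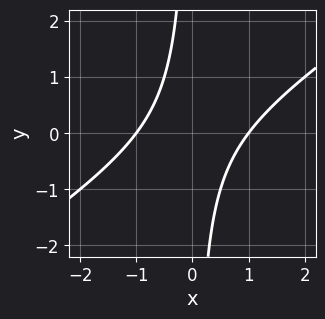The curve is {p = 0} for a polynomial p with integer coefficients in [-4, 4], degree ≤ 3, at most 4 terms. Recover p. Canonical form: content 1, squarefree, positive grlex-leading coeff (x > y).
2*x^2 - 3*x*y - 2

(a) Degree: a generic line meets the curve in up to 2 points, so deg p = 2.
(b) Checking where it meets the axes: the x-axis gridline crossings are at x ∈ {-1, 1}; it misses every integer gridline on the y-axis.
(c) Assembling these constraints gives the stated polynomial.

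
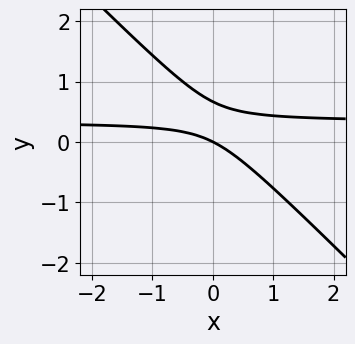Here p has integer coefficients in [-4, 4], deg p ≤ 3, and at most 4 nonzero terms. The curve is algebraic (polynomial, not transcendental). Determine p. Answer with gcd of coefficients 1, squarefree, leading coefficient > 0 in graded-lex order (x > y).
1. The degree is 2 — a generic line meets the curve in up to 2 points.
2. From the axis intercepts and sections: it crosses the x-axis at the gridline x = 0; it crosses the y-axis at the gridline y = 0.
3. Matching integer coefficients to the picture gives p.

3*x*y + 3*y^2 - x - 2*y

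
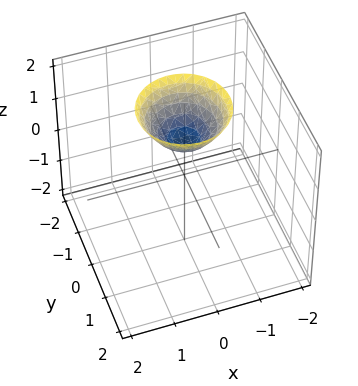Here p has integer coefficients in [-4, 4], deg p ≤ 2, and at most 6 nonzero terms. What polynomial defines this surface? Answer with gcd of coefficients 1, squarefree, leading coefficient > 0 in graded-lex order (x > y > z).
(a) deg p = 2. A generic line meets the surface in up to 2 points.
(b) Symmetries: rotational symmetry about the z-axis ⇒ p depends on x, y only through x² + y².
(c) From the axis intercepts and sections: a circular section at z = 2 has radius exactly 1; it meets the z-axis at z = 1 (among the integer gridlines); the surface avoids every integer y-axis point in the box; no x-intercept at any integer in the box.
(d) Putting this together gives p.

x^2 + y^2 - z + 1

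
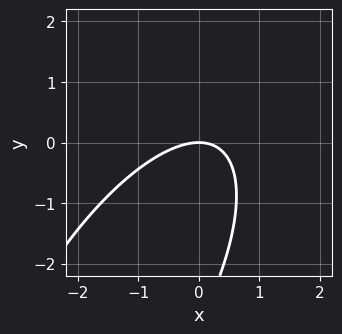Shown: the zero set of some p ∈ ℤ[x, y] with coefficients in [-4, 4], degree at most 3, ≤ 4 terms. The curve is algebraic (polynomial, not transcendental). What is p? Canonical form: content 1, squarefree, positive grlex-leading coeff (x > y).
deg p = 2. No degree-1 curve has this shape.
Against the integer gridlines: it crosses the x-axis at the gridline x = 0; it meets the y-axis at y = 0 (among the integer gridlines).
Putting this together gives p.

2*x^2 - 2*x*y + y^2 + 3*y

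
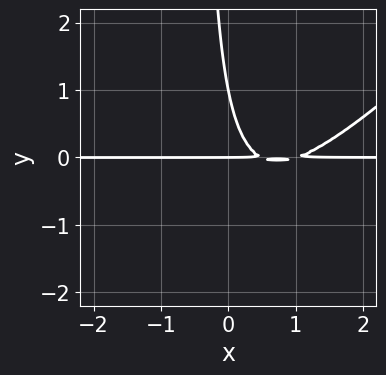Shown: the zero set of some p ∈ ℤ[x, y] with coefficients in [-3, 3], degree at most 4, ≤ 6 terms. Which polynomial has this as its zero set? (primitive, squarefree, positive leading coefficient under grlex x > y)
1. Degree: no degree-2 curve has this shape, so deg p = 3.
2. Observable constraints: the y-axis gridline crossings are at y ∈ {0, 1}; the visible x-axis segment lies entirely on the curve.
3. Together with the visible shape, these determine p as stated.

2*x^2*y - 2*x*y^2 - 3*x*y - y^2 + y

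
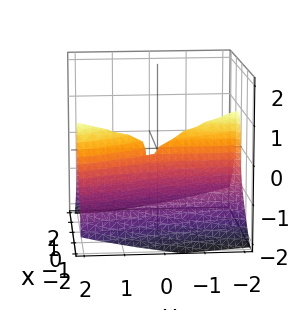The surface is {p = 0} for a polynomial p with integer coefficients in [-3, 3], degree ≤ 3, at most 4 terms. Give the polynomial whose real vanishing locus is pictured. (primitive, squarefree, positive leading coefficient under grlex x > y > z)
First, degree: a generic line meets the surface in up to 3 points, so deg p = 3.
Next, from the axis intercepts and sections: it meets the z-axis at z = 0 (among the integer gridlines); it meets the x-axis at x = 0 (among the integer gridlines).
Finally, these observations pin down the coefficients. Check: (0, -1, 0) on the y-axis lies on the surface, and p(0, -1, 0) = 0. ✓

z^3 + 2*x^2 + x*y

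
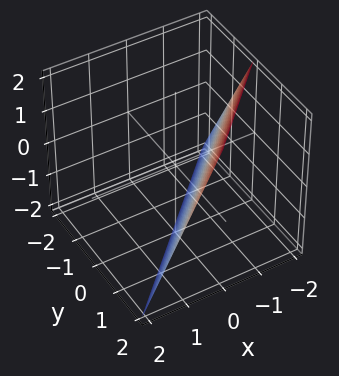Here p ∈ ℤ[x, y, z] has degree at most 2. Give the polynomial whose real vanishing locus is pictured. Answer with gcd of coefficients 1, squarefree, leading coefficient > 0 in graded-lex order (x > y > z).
2*x - 2*y + z + 2

(a) Degree: every cross-section is a straight line — this is a plane, so deg p = 1.
(b) Against the integer gridlines: it meets the z-axis at z = -2 (among the integer gridlines); it crosses the x-axis at the gridline x = -1.
(c) Assembling these constraints gives the stated polynomial.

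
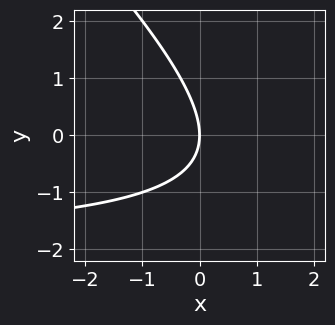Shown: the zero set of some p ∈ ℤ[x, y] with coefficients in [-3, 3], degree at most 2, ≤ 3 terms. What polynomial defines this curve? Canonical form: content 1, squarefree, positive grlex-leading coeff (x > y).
x*y + y^2 + 2*x

1. deg p = 2. No degree-1 curve has this shape.
2. Checking where it meets the axes: one y-axis crossing is at y = 0; it crosses the x-axis at the gridline x = 0.
3. Fitting integer coefficients to these (and the overall shape) gives p.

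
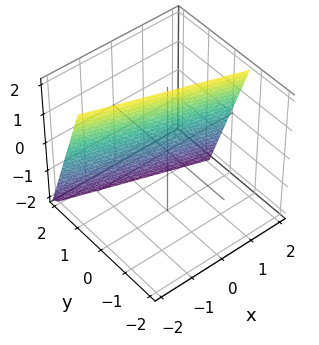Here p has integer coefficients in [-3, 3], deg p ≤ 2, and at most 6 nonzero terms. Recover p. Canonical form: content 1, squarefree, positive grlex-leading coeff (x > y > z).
(a) Degree: every cross-section is a straight line — this is a plane, so deg p = 1.
(b) Against the integer gridlines: it crosses the x-axis at the gridline x = 2; it crosses the z-axis at the gridline z = 2.
(c) Assembling these constraints gives the stated polynomial.

x + 3*y + z - 2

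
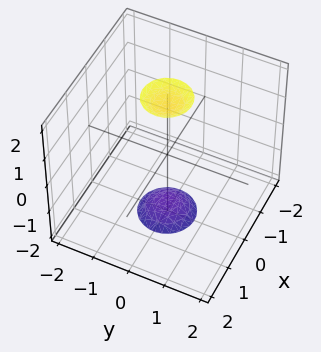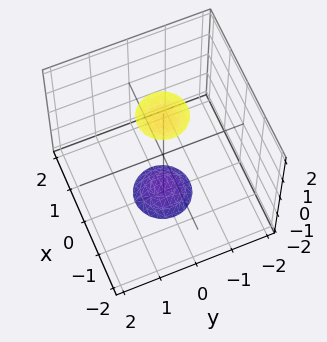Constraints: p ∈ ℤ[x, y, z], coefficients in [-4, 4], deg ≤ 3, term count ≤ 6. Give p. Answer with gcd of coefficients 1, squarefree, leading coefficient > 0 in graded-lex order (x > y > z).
3*x^2 + 3*y^2 - z^2 + 3

First, there are 2 components. Treating them together as one polynomial.
Then, deg p = 2. The shape is more complex than any degree-1 surface.
Then, symmetries: rotational symmetry about the z-axis ⇒ p depends on x, y only through x² + y².
Next, checking where it meets the axes: a circular section at z = 2 has radius between 0 and 1; it misses every integer gridline on the x-axis.
Finally, these observations pin down the coefficients.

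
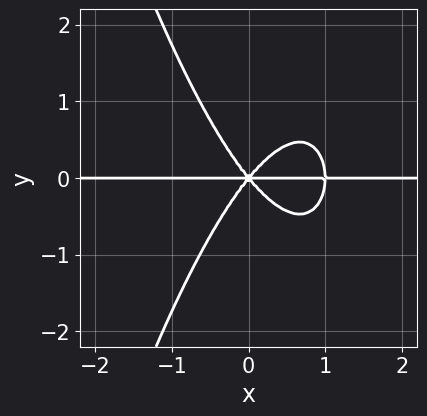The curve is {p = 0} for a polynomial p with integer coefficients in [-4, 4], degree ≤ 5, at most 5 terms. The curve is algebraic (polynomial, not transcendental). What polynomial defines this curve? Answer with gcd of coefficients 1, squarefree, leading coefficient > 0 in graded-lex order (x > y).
First, the degree is 4 — the shape is more complex than any degree-3 curve.
Then, reading off the gridlines: one y-axis crossing is at y = 0; every point of the x-axis in the box is on the curve.
Finally, solving for integer coefficients yields p as stated.

3*x^3*y - 3*x^2*y + 2*y^3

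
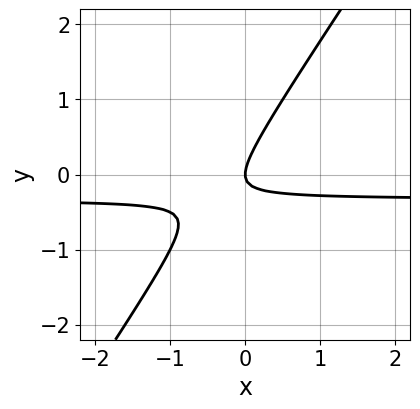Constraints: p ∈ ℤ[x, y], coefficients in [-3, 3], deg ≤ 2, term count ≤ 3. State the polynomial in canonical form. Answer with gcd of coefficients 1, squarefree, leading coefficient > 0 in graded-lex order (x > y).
3*x*y - 2*y^2 + x

1. The degree is 2 — no degree-1 curve has this shape.
2. From the axis intercepts and sections: it meets the y-axis at y = 0 (among the integer gridlines); one x-axis crossing is at x = 0.
3. Matching integer coefficients to the picture gives p.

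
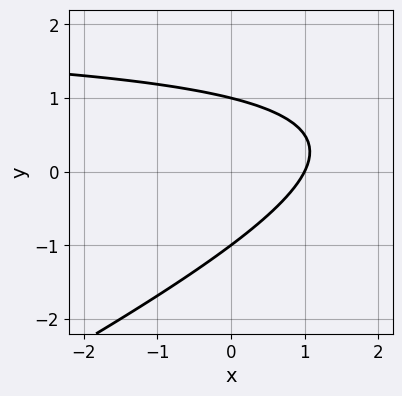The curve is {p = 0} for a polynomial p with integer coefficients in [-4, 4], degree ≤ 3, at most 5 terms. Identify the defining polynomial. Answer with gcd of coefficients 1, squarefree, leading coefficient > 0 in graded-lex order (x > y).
x*y - 2*y^2 - 2*x + 2

1. The degree is 2 — the shape is more complex than any degree-1 curve.
2. Observable constraints: the y-axis gridline crossings are at y ∈ {-1, 1}; it meets the x-axis at x = 1 (among the integer gridlines).
3. These observations pin down the coefficients.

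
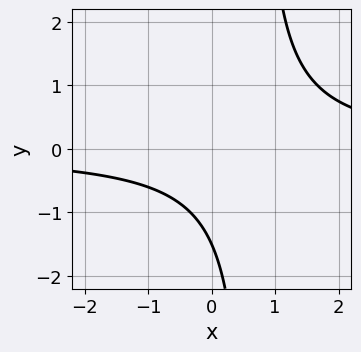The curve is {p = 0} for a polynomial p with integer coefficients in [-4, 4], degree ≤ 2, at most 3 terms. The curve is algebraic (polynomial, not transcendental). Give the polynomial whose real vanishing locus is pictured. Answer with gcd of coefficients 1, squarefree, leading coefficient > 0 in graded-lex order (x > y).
First, degree: the shape is more complex than any degree-1 curve, so deg p = 2.
Then, observable constraints: it misses every integer gridline on the x-axis.
Finally, these observations pin down the coefficients.

3*x*y - 2*y - 3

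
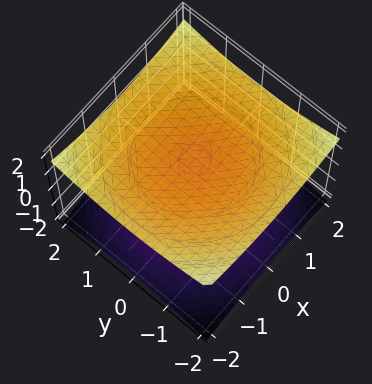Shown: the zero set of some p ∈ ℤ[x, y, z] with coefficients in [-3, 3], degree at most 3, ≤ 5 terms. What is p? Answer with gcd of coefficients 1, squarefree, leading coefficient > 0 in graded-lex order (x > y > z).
1. There are 2 components. They look like related sheets of one shape, so recover p as a whole.
2. Degree: a generic line meets the surface in up to 2 points, so deg p = 2.
3. Symmetry: the z-axis is an axis of rotation, so x and y enter only as x² + y².
4. Reading off the gridlines: no y-intercept at any integer in the box; the z-axis gridline crossings are at z ∈ {-1, 1}.
5. Solving for integer coefficients yields p as stated.

x^2 + y^2 - 3*z^2 + 3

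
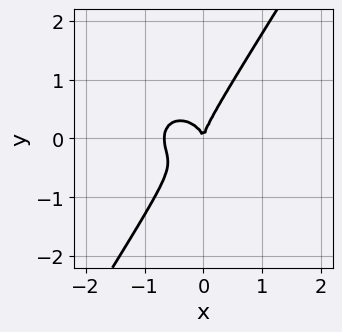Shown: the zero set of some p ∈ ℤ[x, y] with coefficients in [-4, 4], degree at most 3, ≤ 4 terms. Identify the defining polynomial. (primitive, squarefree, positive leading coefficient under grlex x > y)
3*x^3 + 2*x*y^2 - 2*y^3 + 2*x^2

First, deg p = 3.
Next, reading off the gridlines: it meets the y-axis at y = 0 (among the integer gridlines); one x-axis crossing is at x = 0.
Finally, together with the visible shape, these determine p as stated.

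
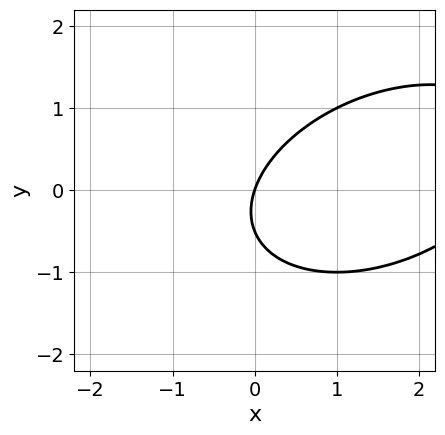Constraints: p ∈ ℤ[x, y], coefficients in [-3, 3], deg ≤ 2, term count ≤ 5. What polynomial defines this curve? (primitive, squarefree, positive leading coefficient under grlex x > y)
x^2 - x*y + 2*y^2 - 3*x + y

Degree: a generic line meets the curve in up to 2 points, so deg p = 2.
Checking where it meets the axes: one y-axis crossing is at y = 0; it meets the x-axis at x = 0 (among the integer gridlines).
The integer polynomial consistent with all of this is the stated p.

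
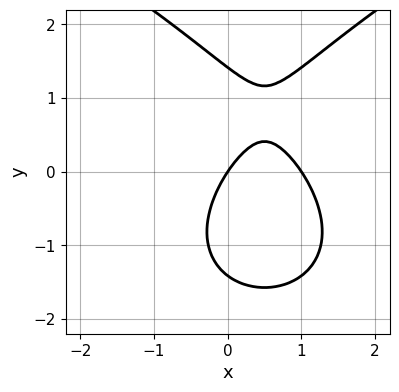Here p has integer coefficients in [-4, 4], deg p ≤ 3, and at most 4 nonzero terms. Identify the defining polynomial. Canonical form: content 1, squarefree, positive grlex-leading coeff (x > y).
y^3 - 3*x^2 + 3*x - 2*y

1. The degree is 3 — no degree-2 curve has this shape.
2. Observable constraints: it crosses the y-axis at the gridline y = 0; the x-axis gridline crossings are at x ∈ {0, 1}.
3. The integer polynomial consistent with all of this is the stated p.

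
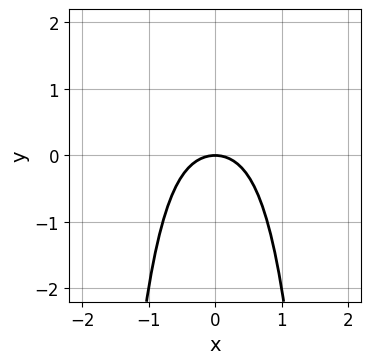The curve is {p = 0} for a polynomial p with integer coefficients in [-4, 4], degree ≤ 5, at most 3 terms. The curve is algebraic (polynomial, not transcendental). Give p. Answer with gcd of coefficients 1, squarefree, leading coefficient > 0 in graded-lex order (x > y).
x^4 + x^2 + y

First, deg p = 4. No degree-3 curve has this shape.
Then, symmetries: the x ↦ −x reflection is a symmetry, so x appears only in even powers.
Next, observable constraints: it meets the x-axis at x = 0 (among the integer gridlines); it meets the y-axis at y = 0 (among the integer gridlines).
Finally, together with the visible shape, these determine p as stated.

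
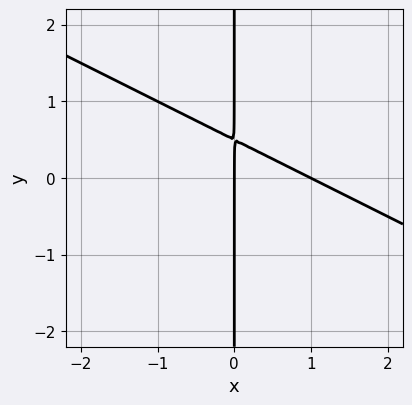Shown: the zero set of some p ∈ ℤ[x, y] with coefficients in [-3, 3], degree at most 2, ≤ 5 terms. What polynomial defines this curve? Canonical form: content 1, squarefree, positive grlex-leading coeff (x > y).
x^2 + 2*x*y - x

(a) The degree is 2 — no degree-1 curve has this shape.
(b) Reading off the gridlines: every point of the y-axis in the box is on the curve; the x-axis gridline crossings are at x ∈ {0, 1}.
(c) Fitting integer coefficients to these (and the overall shape) gives p.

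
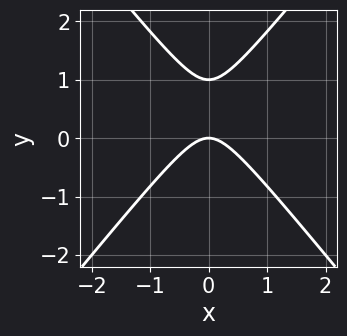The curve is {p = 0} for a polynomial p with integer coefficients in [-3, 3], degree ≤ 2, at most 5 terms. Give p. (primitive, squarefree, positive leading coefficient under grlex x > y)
3*x^2 - 2*y^2 + 2*y

The degree is 2 — the shape is more complex than any degree-1 curve.
Symmetries: the x ↦ −x reflection is a symmetry, so x appears only in even powers.
Observable constraints: among the integer gridlines, it crosses the y-axis at y ∈ {0, 1}; it meets the x-axis at x = 0 (among the integer gridlines).
Fitting integer coefficients to these (and the overall shape) gives p.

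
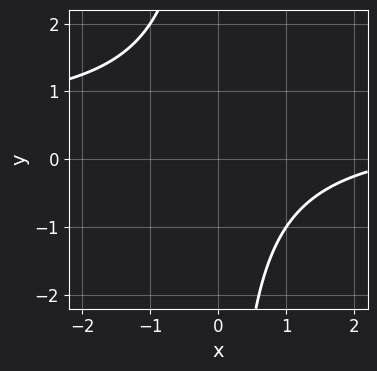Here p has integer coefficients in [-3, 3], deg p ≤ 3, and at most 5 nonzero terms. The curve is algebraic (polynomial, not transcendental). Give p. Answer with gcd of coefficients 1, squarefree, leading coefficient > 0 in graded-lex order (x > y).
2*x*y - x + 3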